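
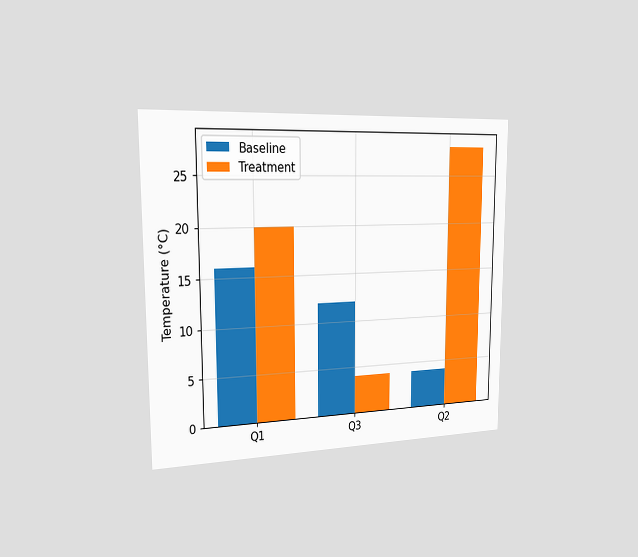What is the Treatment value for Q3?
The chart is viewed slightly from the left. The Treatment bar at Q3 reaches 4°C on the y-axis.

4°C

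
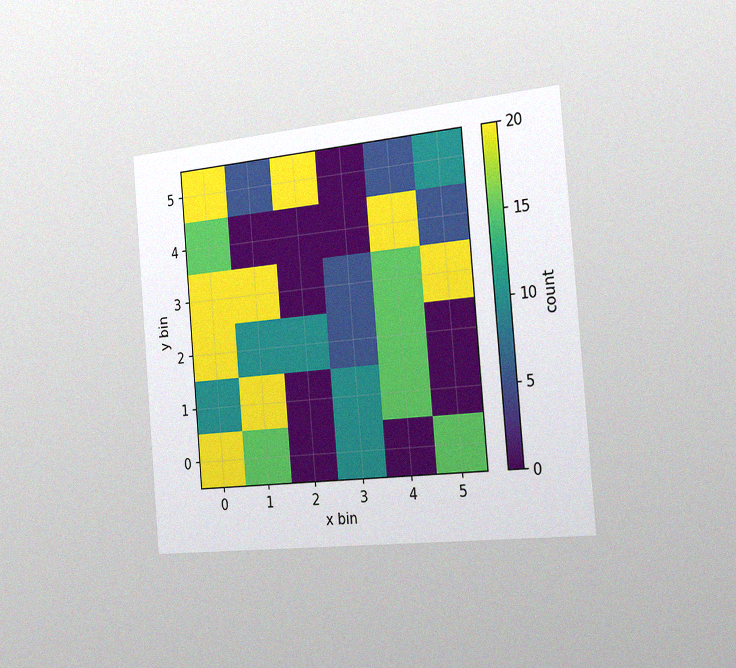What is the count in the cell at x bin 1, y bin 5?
5

The chart is tilted about 5° counter-clockwise and viewed slightly from the right, with some photo noise. Matching the cell (1, 5) against the colorbar gives 5.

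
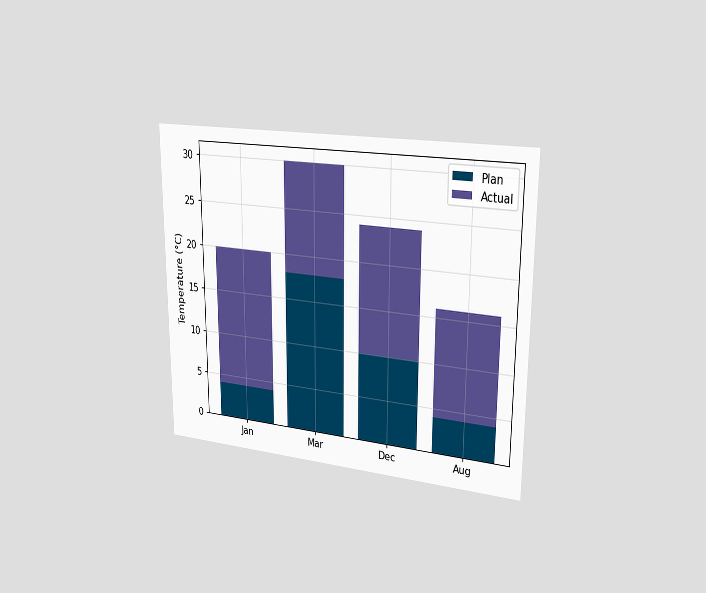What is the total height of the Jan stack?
The chart is viewed slightly from the right. The Jan stack's top reaches 20°C on the y-axis.

20°C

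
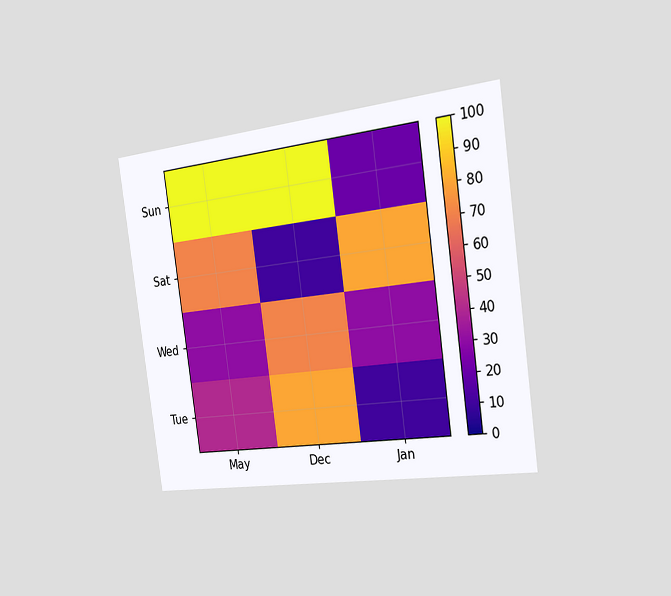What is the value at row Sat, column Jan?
The chart is tilted about 8° counter-clockwise and viewed slightly from the right. Matching cell (Sat, Jan) against the colorbar gives 80.

80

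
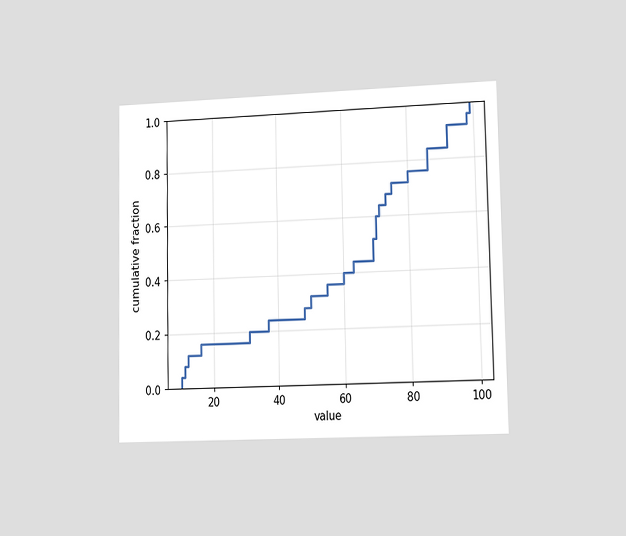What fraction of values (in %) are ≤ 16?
The chart is viewed slightly from the right. At x=16 the ECDF step is at 16%.

16%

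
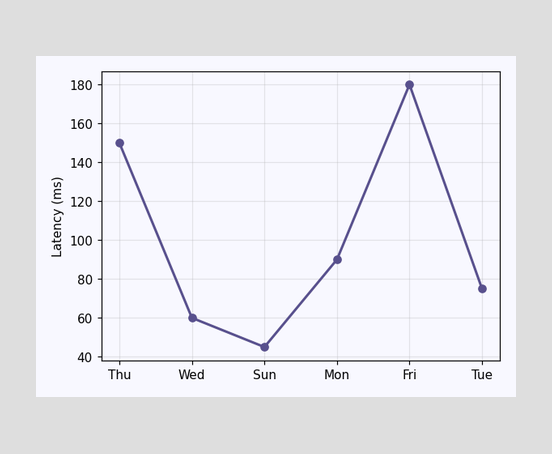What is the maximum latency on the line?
The highest point is at Fri, and reading across to the y-axis gives 180ms.

180ms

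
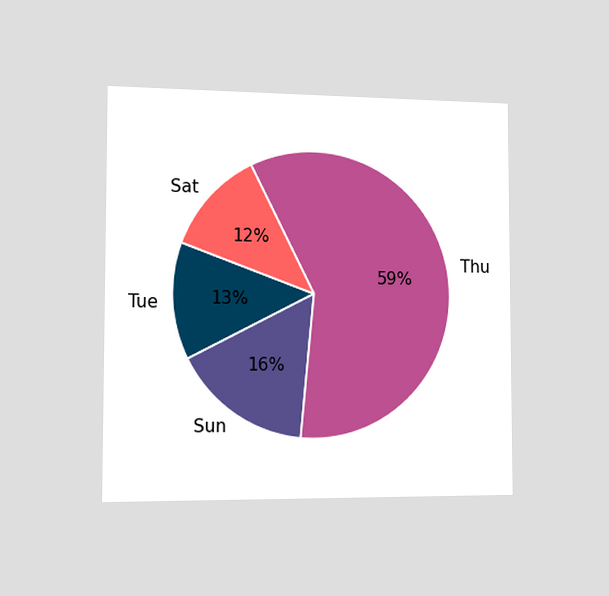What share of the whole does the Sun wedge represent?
The chart is viewed slightly from the left. The Sun slice takes up 16% of the pie.

16%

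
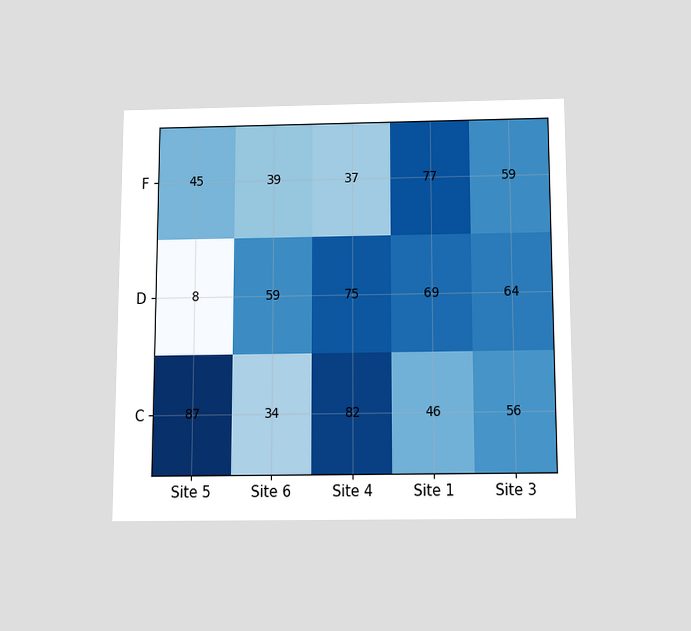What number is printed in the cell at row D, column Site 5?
The chart is viewed slightly from below. The (D, Site 5) cell reads 8.

8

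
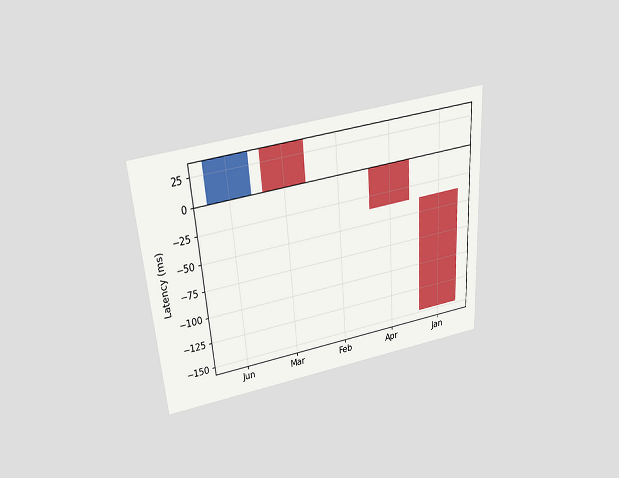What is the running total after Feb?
0ms

The chart is tilted about 4° counter-clockwise and viewed slightly from above. After Feb the running total reaches 0ms.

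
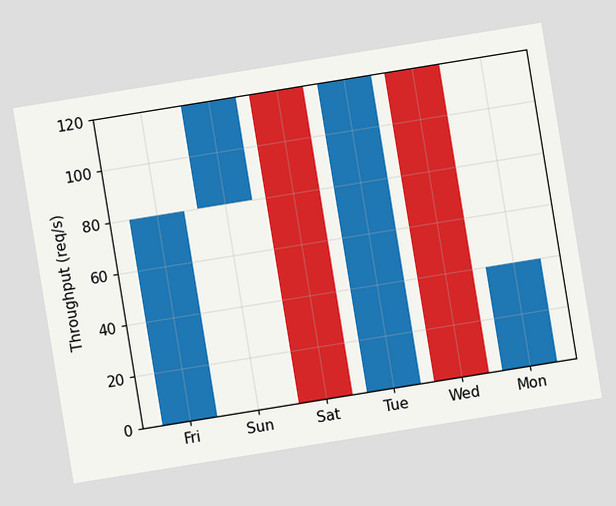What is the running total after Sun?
120req/s

The chart is tilted about 9° counter-clockwise. After Sun the running total reaches 120req/s.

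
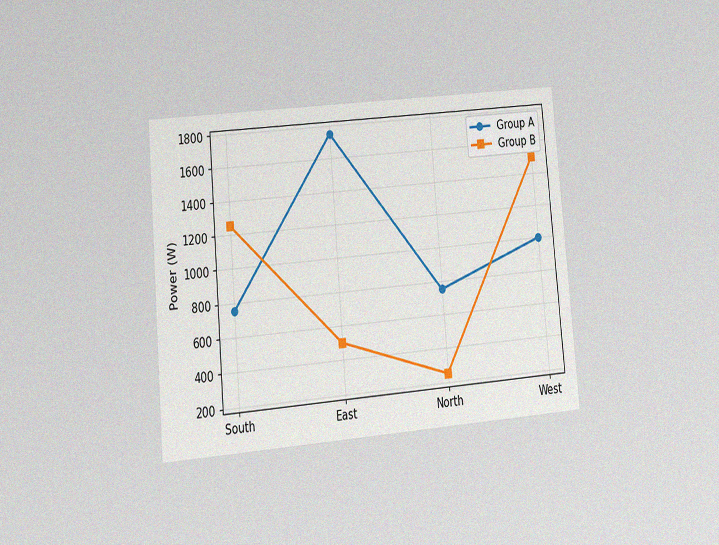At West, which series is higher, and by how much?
Group B, by 500W

The chart is tilted about 5° counter-clockwise and viewed at a slight angle, with some photo noise. At West, Group B sits above the other line by 500W.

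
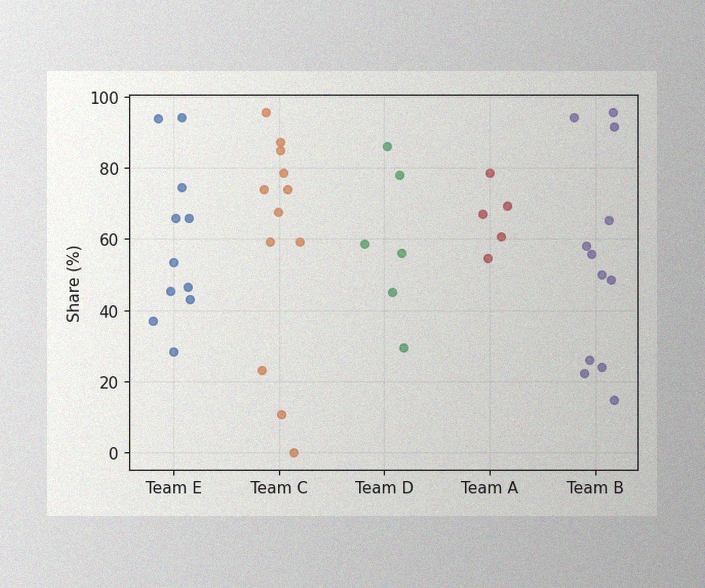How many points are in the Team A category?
5

The image has some photo noise and uneven lighting. Counting the markers in the Team A column gives 5.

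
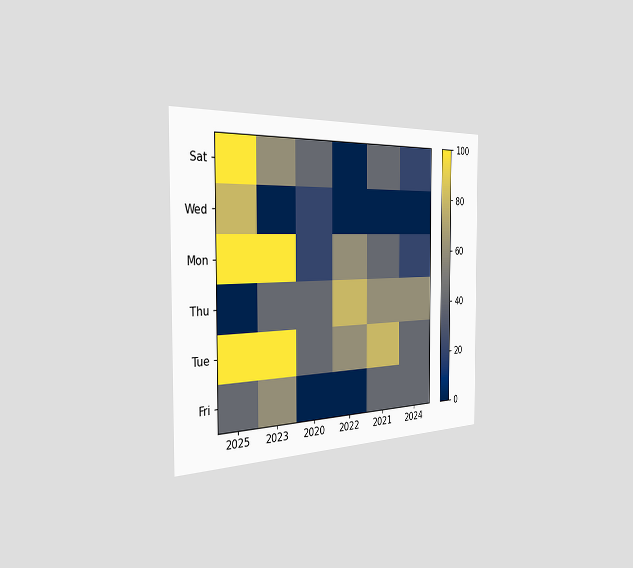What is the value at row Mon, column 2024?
The chart is viewed slightly from the left. Matching cell (Mon, 2024) against the colorbar gives 20.

20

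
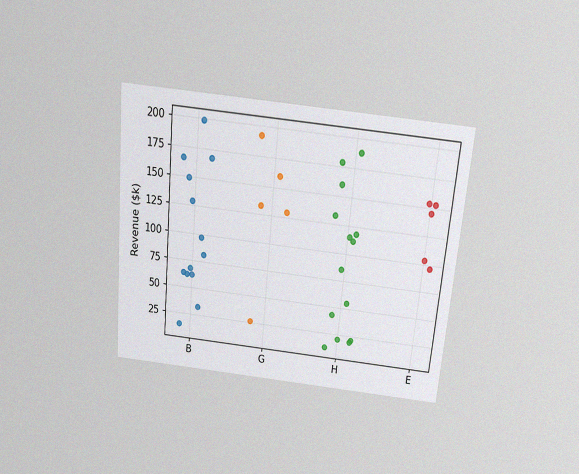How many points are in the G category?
5

The chart is tilted about 5° clockwise and viewed slightly from above, with some photo noise. Counting the markers in the G column gives 5.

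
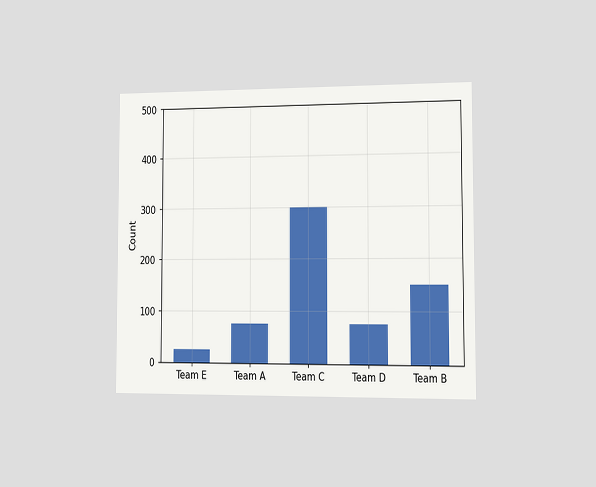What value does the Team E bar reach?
The chart is viewed slightly from the right. Reading along the chart's y-axis, the Team E bar reaches 25.

25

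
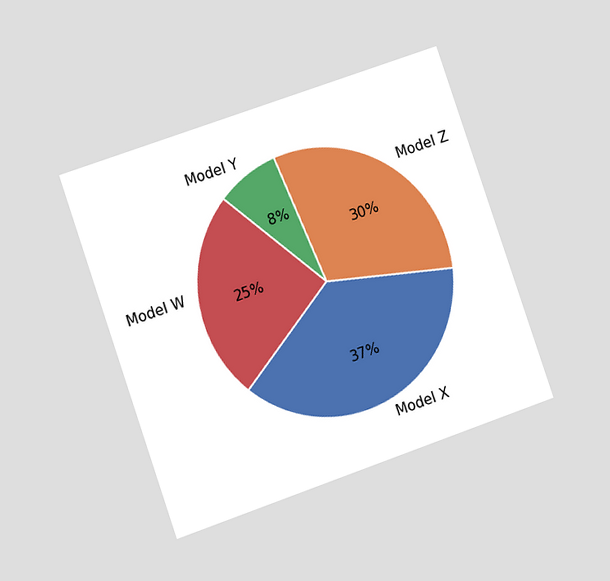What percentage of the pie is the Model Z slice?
The chart is tilted about 19° counter-clockwise and viewed at a slight angle. The Model Z slice takes up 30% of the pie.

30%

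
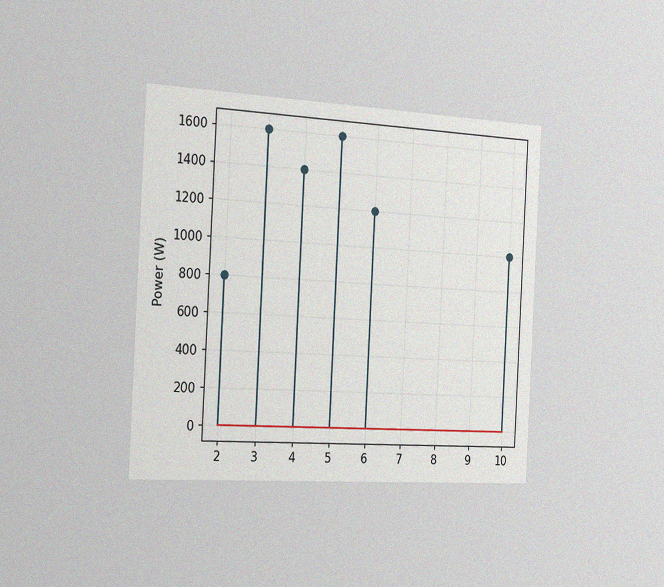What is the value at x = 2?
The chart is tilted about 3° clockwise and viewed slightly from the left, with some photo noise. The stem at x=2 reaches 800W.

800W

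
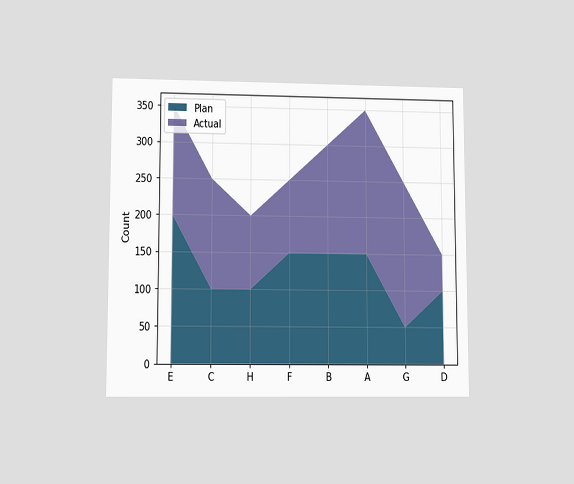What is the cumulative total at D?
150

The chart is viewed at a slight angle. The stacked total at D reaches 150.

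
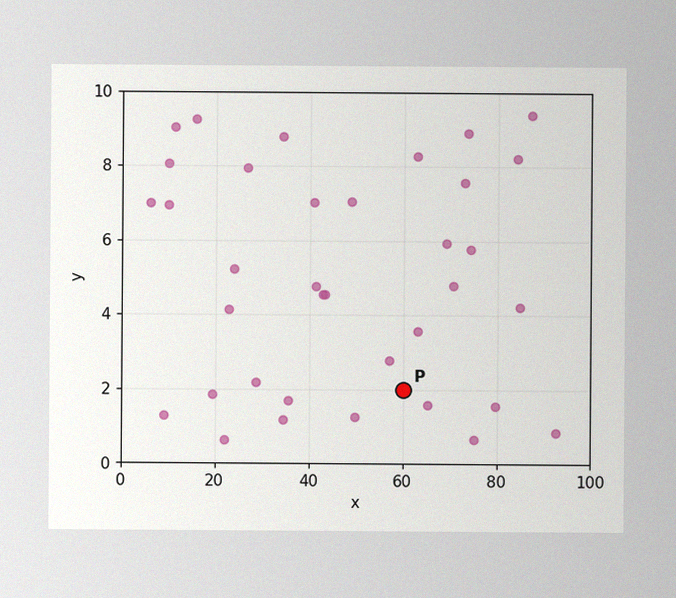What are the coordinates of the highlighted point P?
The image has some photo noise and uneven lighting. Following the gridlines from P to each axis, P sits at (60, 2).

(60, 2)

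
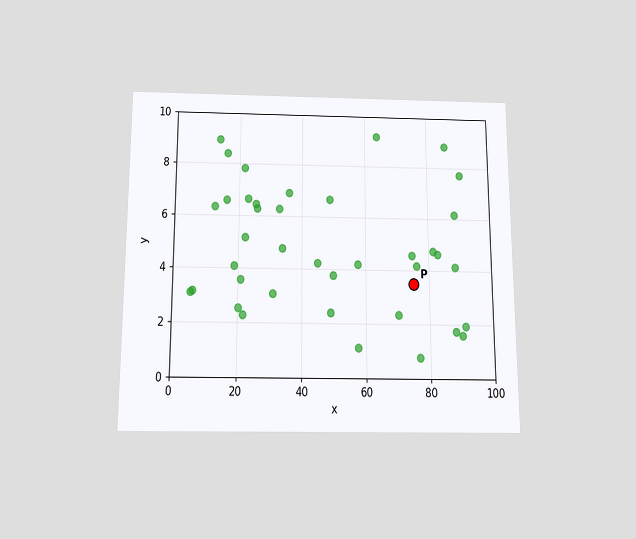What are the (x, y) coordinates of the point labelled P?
(75, 3.5)

The chart is viewed slightly from below. Following the gridlines from P to each axis, P sits at (75, 3.5).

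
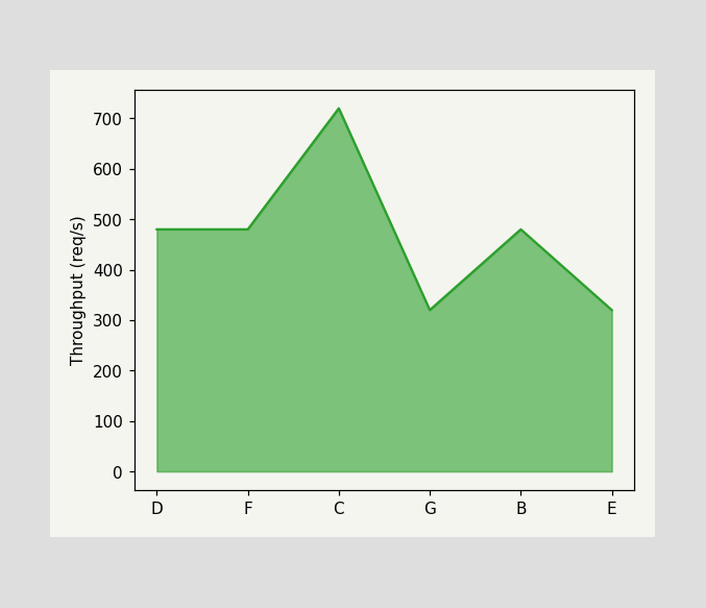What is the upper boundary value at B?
480req/s

At B the upper boundary is at 480req/s.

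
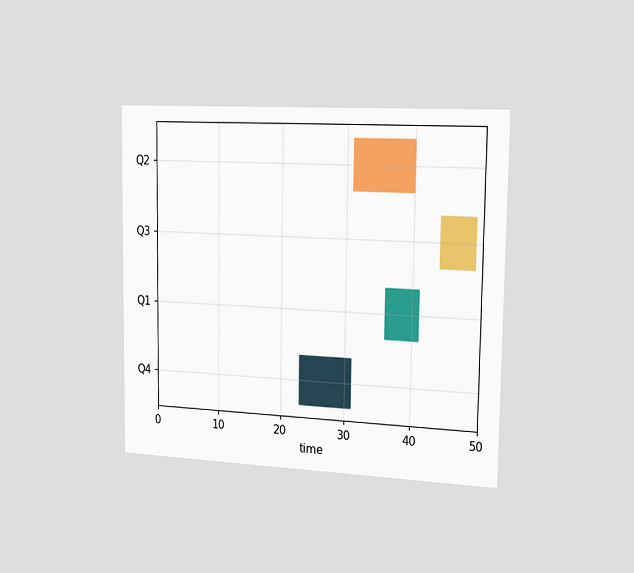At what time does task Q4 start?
23

The chart is viewed slightly from the right. The Q4 bar begins at t=23.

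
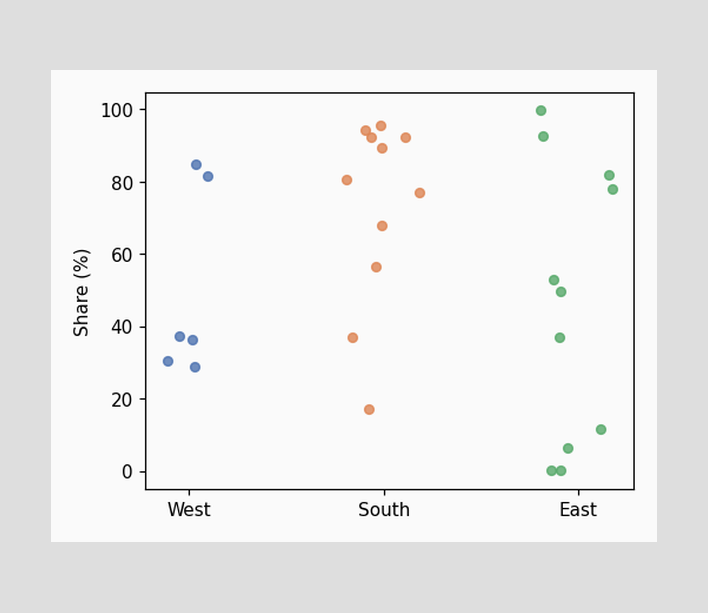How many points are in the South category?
Counting the markers in the South column gives 11.

11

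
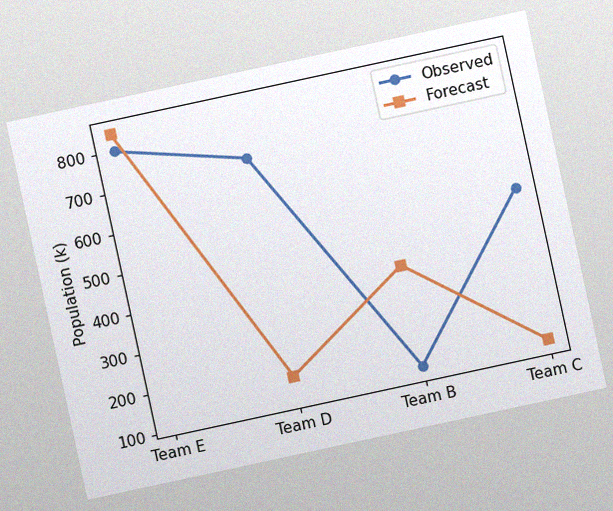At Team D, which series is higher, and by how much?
Observed, by 546k

The chart is tilted about 12° counter-clockwise, with some photo noise. At Team D, Observed sits above the other line by 546k.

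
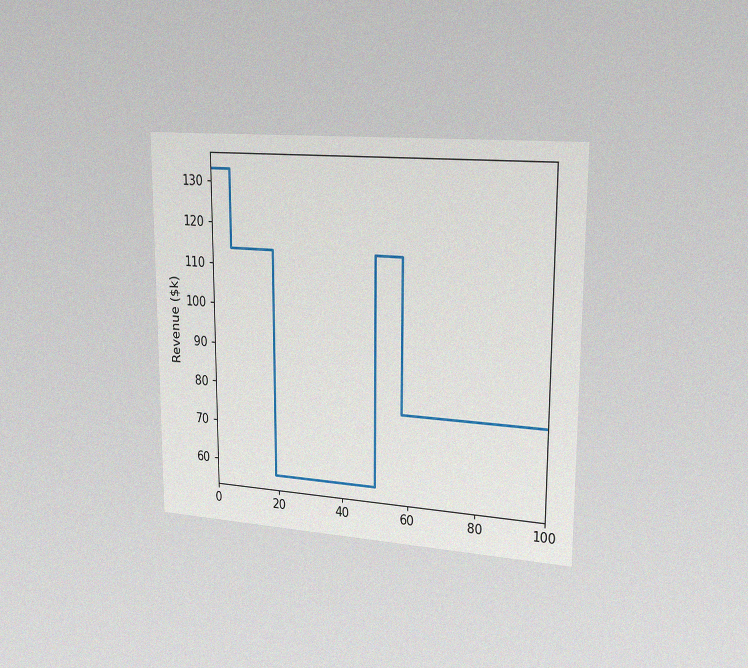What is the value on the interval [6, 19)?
The chart is viewed slightly from the right, with some photo noise. On [6, 19) the step sits at $114k.

$114k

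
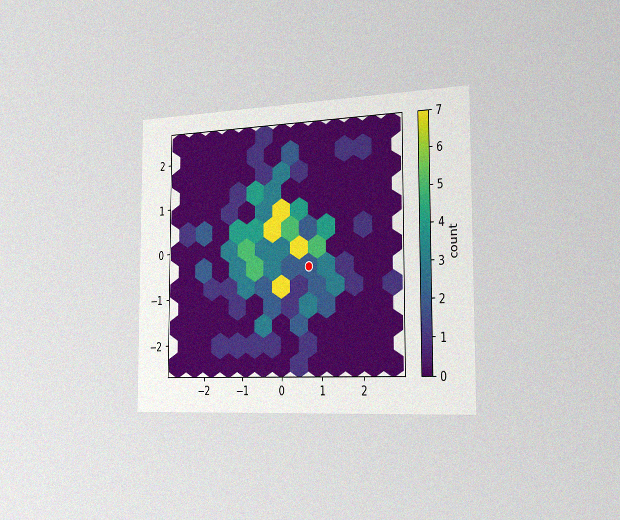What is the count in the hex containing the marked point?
2

The chart is viewed slightly from the right, with some photo noise. The marked hex reads 2 on the colorbar.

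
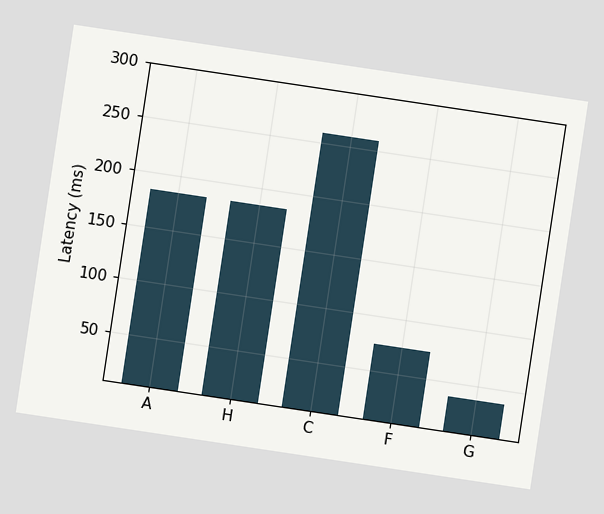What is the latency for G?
The chart is tilted about 9° clockwise. Reading along the chart's y-axis, the G bar reaches 37ms.

37ms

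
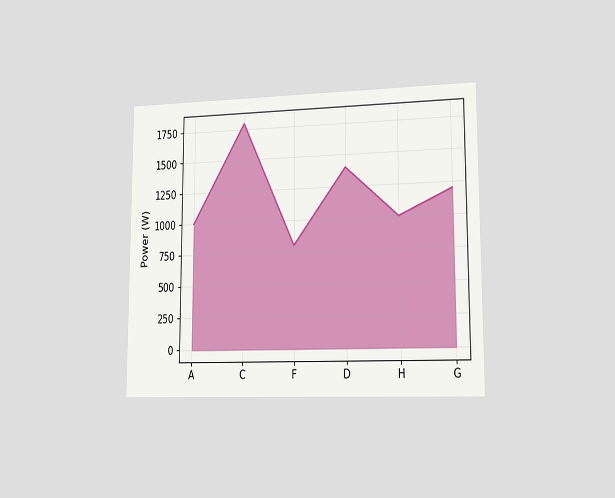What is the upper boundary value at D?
The chart is viewed slightly from the right. At D the upper boundary is at 1400W.

1400W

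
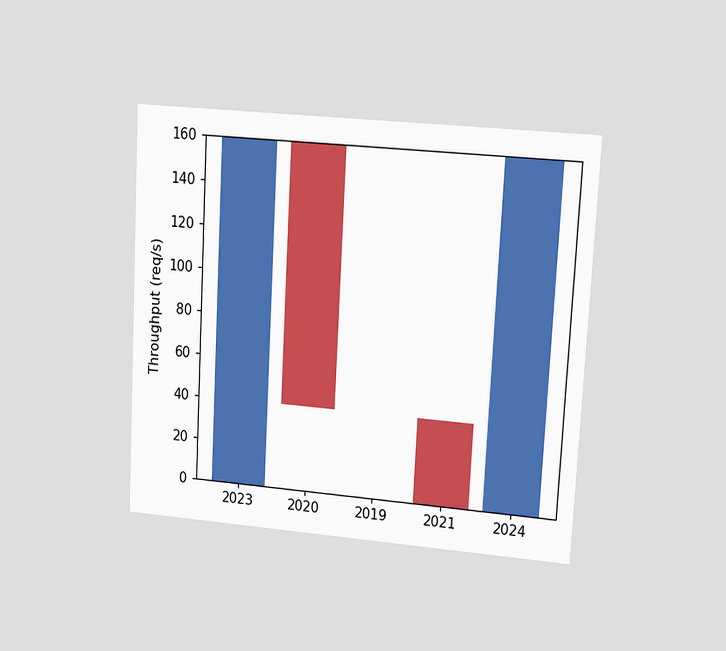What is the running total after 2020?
The chart is tilted about 3° clockwise and viewed at a slight angle. After 2020 the running total reaches 40req/s.

40req/s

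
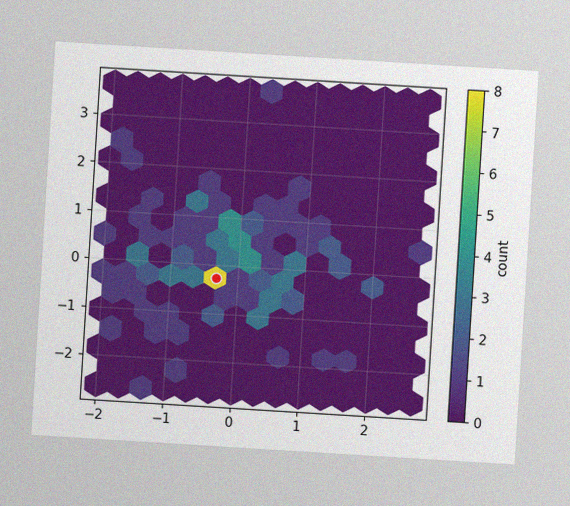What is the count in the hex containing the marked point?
8

The chart is tilted about 4° clockwise, with some photo noise. The marked hex reads 8 on the colorbar.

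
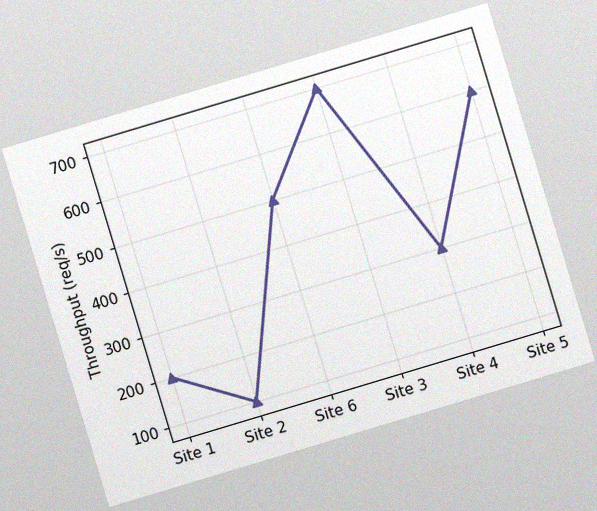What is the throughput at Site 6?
The chart is tilted about 17° counter-clockwise, with some photo noise. At Site 6, the line is at 500req/s.

500req/s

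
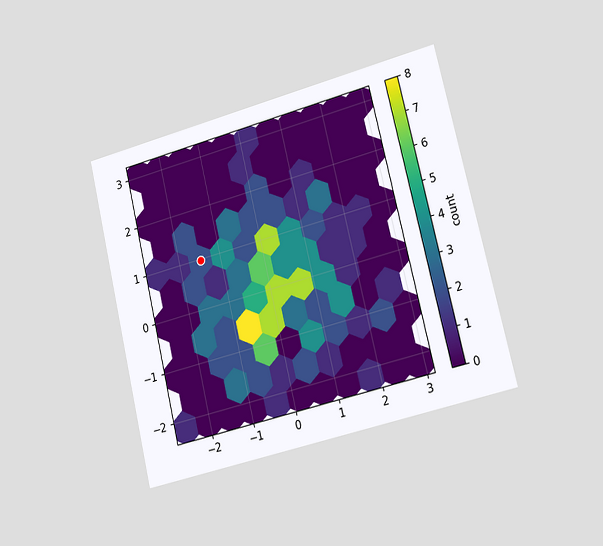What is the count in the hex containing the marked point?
2

The chart is tilted about 13° counter-clockwise and viewed slightly from the right. The marked hex reads 2 on the colorbar.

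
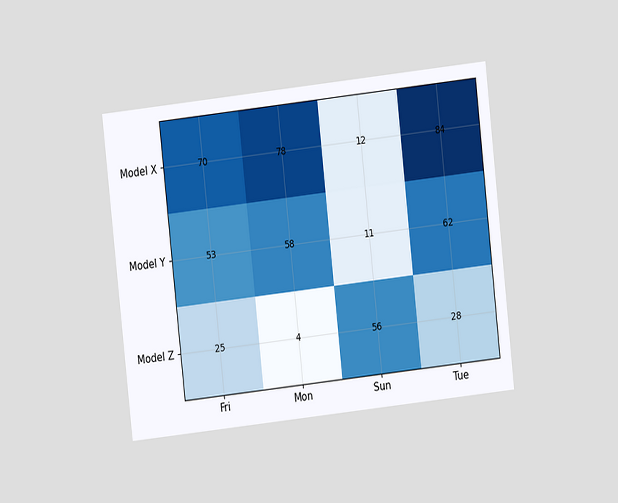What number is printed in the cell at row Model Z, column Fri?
The chart is tilted about 6° counter-clockwise and viewed at a slight angle. The (Model Z, Fri) cell reads 25.

25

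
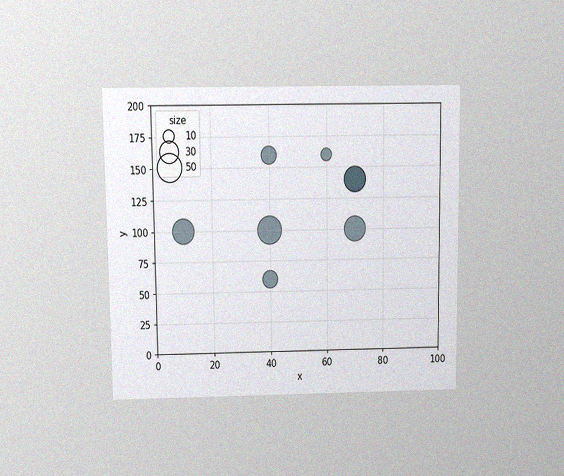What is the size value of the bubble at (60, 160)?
10

The chart is viewed at a slight angle, with some photo noise. Matching the bubble at (60, 160) against the size legend gives 10.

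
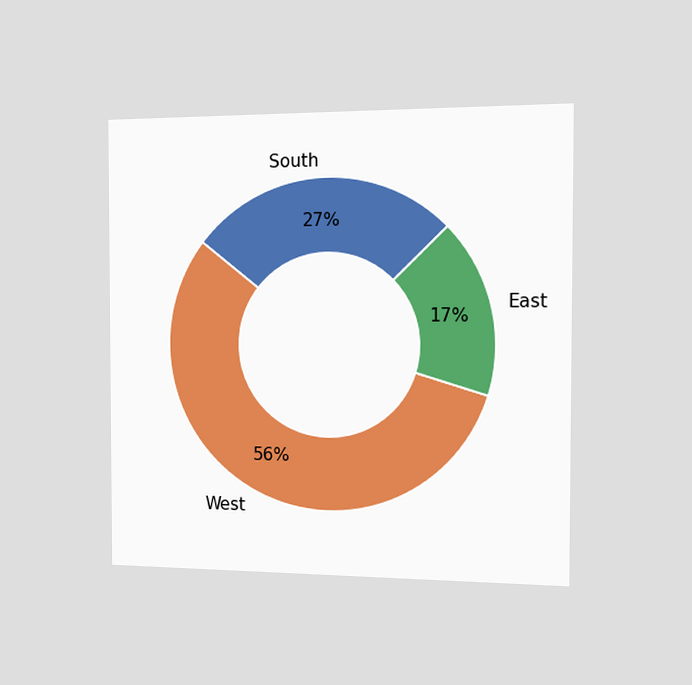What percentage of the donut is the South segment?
The chart is viewed slightly from the right. The South segment takes up 27% of the ring.

27%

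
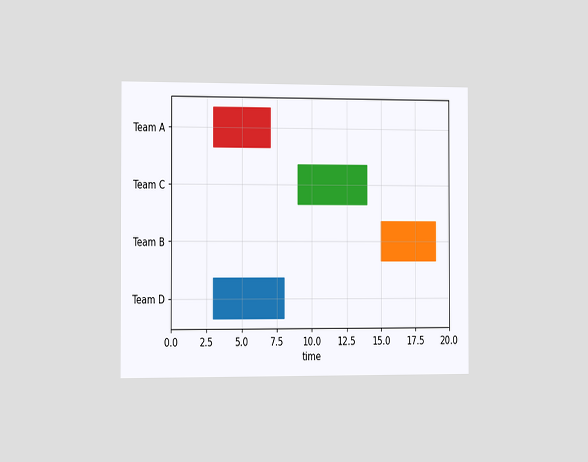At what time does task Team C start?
The chart is viewed slightly from the left. The Team C bar begins at t=9.

9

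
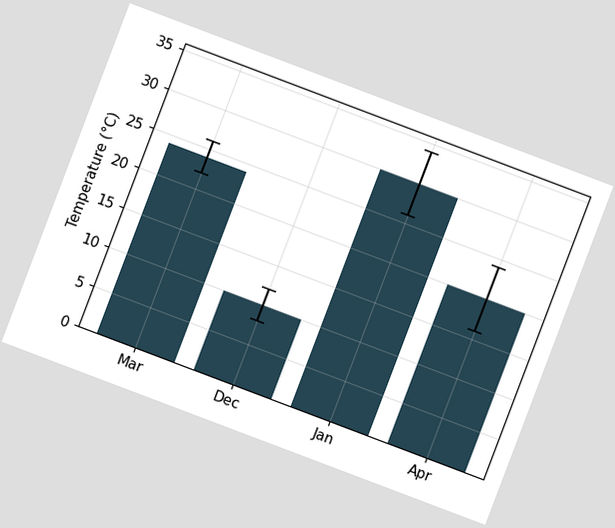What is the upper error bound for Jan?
34°C

The chart is tilted about 21° clockwise. The Jan bar's upper whisker reaches 34°C.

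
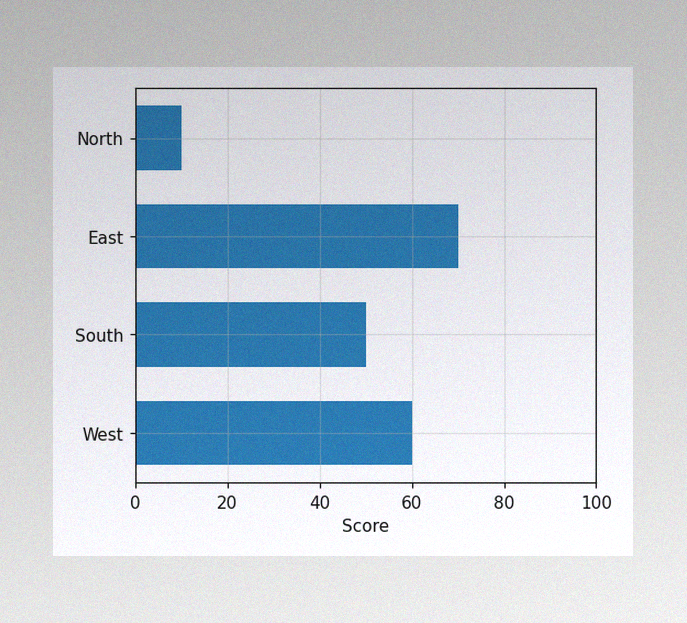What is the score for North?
10

The image has some photo noise and uneven lighting. Reading along the chart's x-axis, the North bar reaches 10.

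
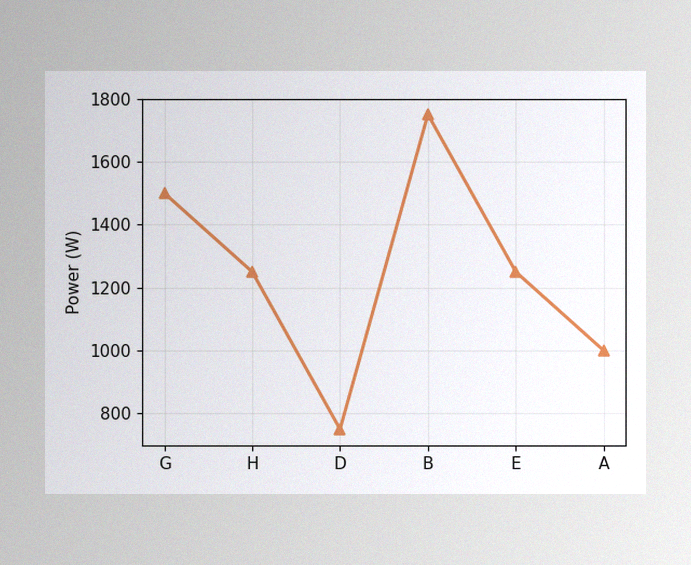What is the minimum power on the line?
The image has some photo noise and uneven lighting. The lowest point is at D, and reading across to the y-axis gives 750W.

750W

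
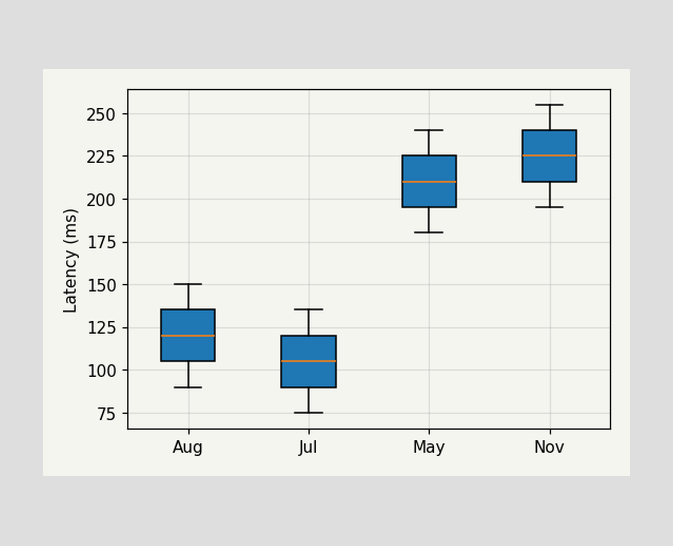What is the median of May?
The median line in the May box sits at 210ms.

210ms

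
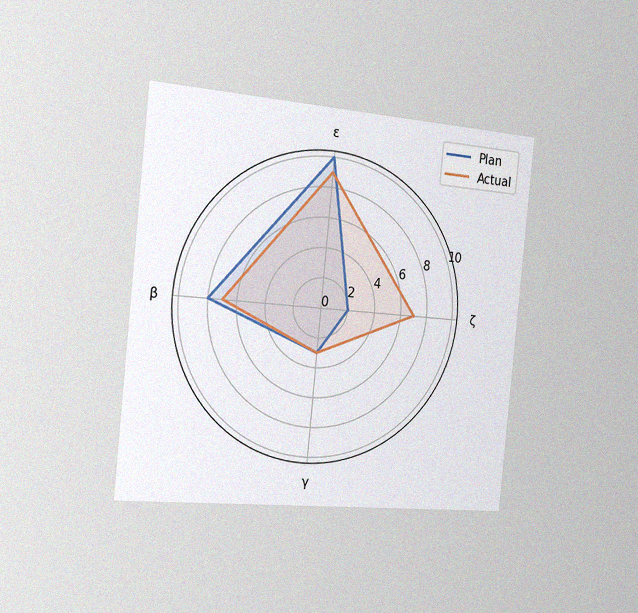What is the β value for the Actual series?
7

The chart is tilted about 6° clockwise and viewed slightly from the left, with some photo noise. On the β axis, Actual reaches 7.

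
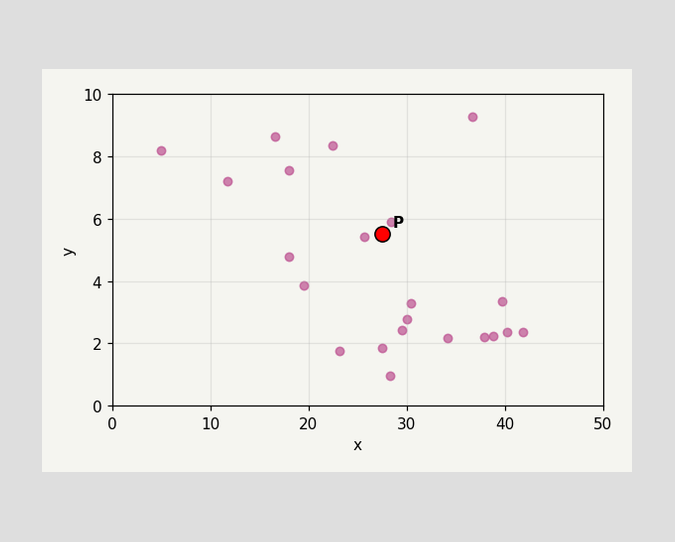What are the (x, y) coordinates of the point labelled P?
(27.5, 5.5)

Following the gridlines from P to each axis, P sits at (27.5, 5.5).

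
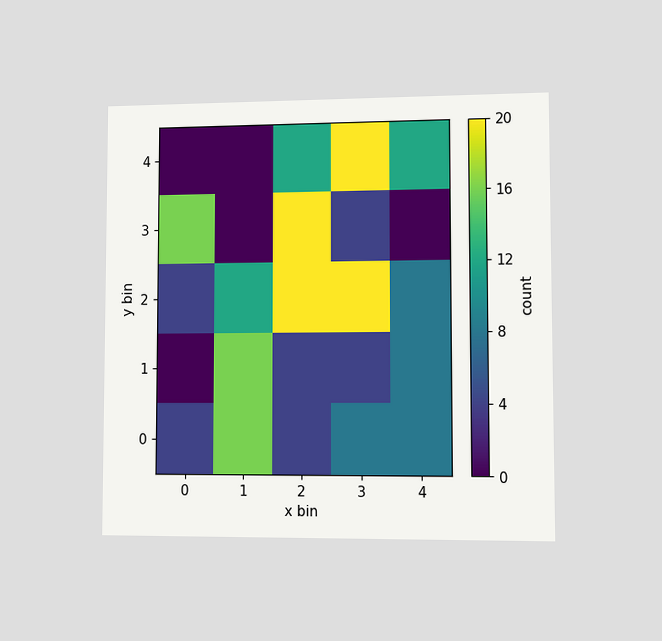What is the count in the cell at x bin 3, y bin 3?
4

The chart is viewed at a slight angle. Matching the cell (3, 3) against the colorbar gives 4.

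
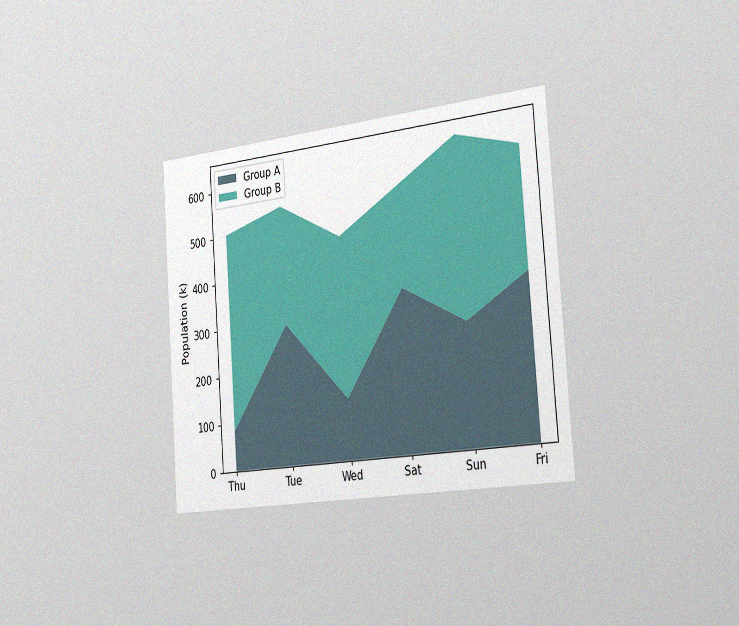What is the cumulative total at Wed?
The chart is tilted about 4° counter-clockwise and viewed slightly from the right, with some photo noise. The stacked total at Wed reaches 462k.

462k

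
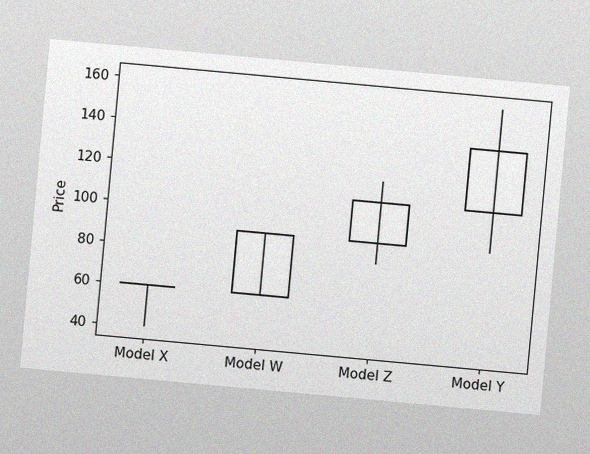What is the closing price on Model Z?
110

The chart is tilted about 5° clockwise, with some photo noise. The Model Z candle closes at 110.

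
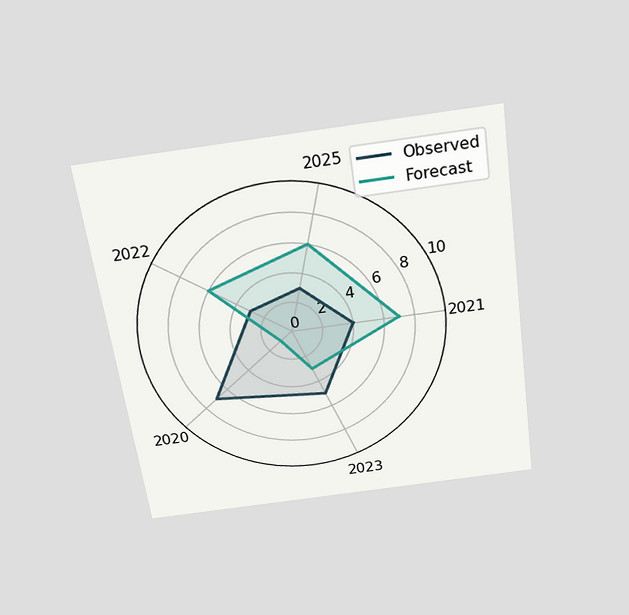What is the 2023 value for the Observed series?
The chart is tilted about 8° counter-clockwise and viewed slightly from above. On the 2023 axis, Observed reaches 5.

5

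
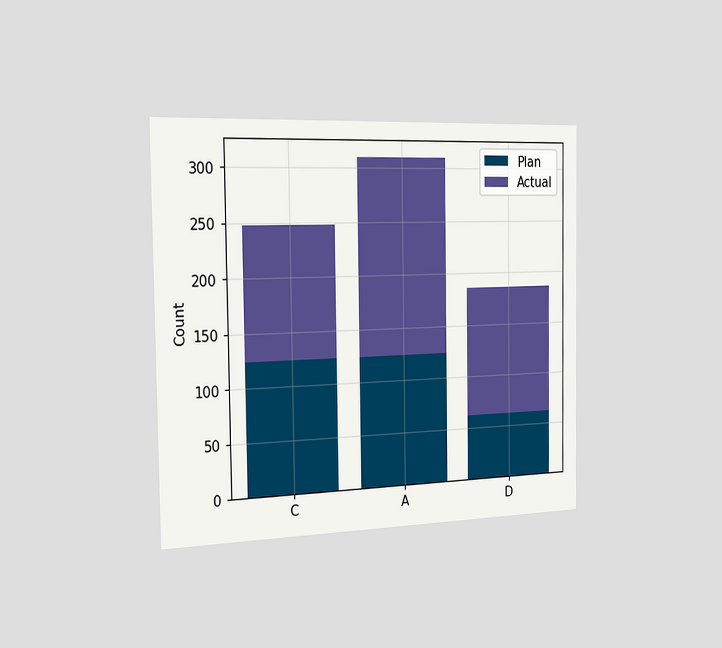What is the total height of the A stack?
310

The chart is viewed slightly from the left. The A stack's top reaches 310 on the y-axis.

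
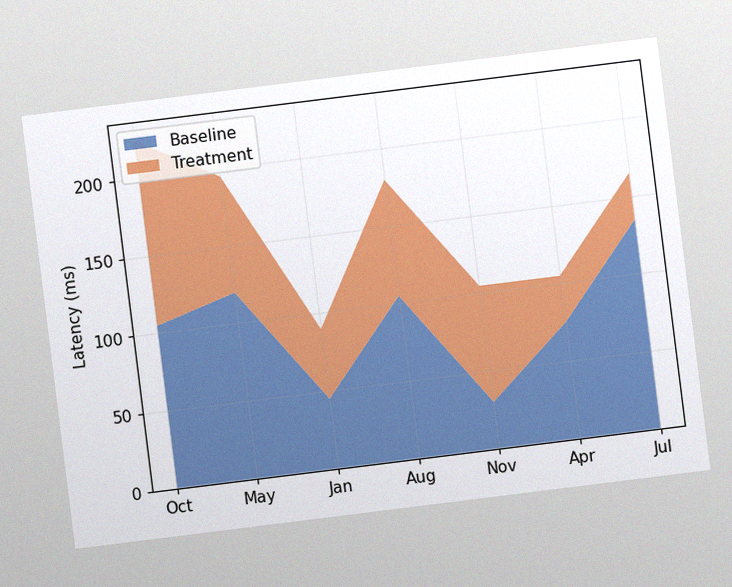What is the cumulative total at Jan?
90ms

The chart is tilted about 7° counter-clockwise, with some photo noise. The stacked total at Jan reaches 90ms.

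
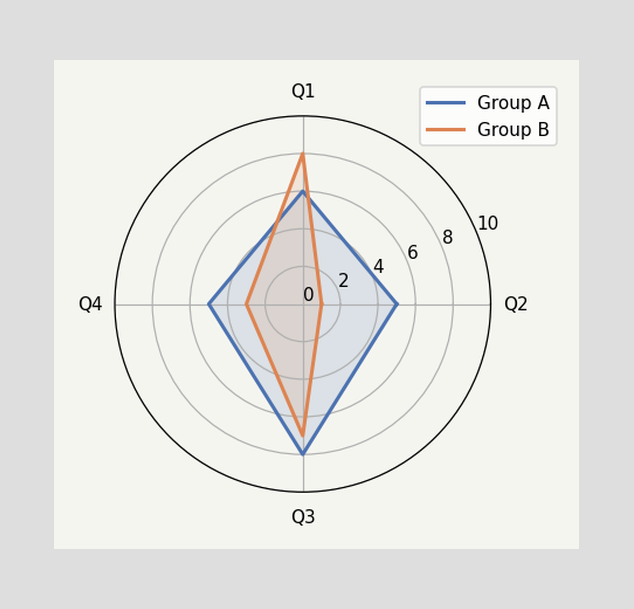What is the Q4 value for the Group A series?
5

On the Q4 axis, Group A reaches 5.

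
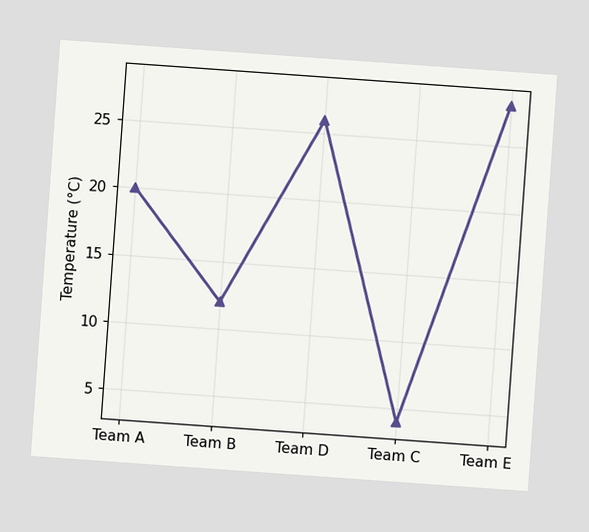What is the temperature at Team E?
28°C

The chart is tilted about 4° clockwise. At Team E, the line is at 28°C.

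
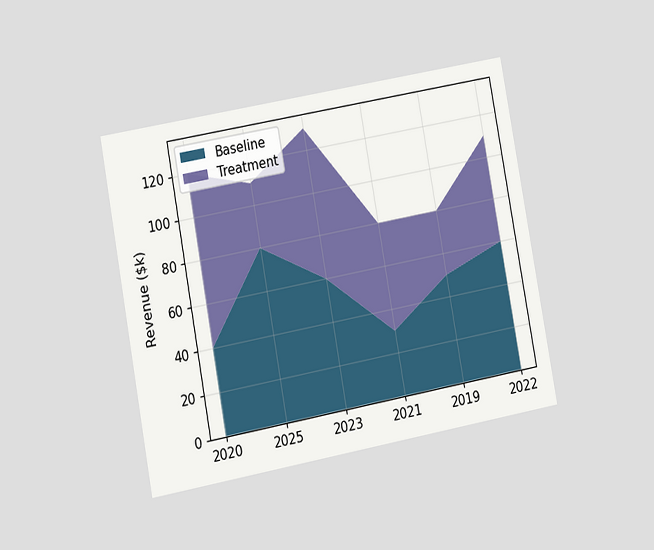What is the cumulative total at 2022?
The chart is tilted about 10° counter-clockwise and viewed at a slight angle. The stacked total at 2022 reaches $110k.

$110k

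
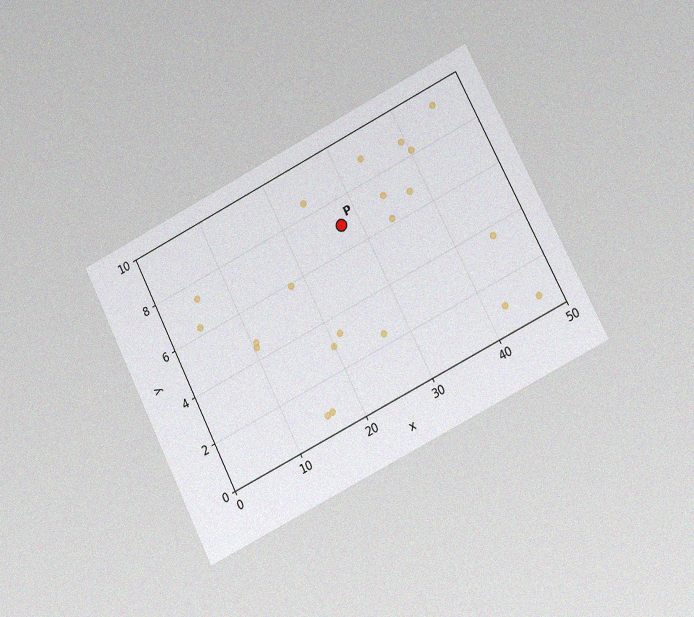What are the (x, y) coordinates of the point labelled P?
The chart is tilted about 27° counter-clockwise and viewed at a slight angle, with some photo noise. Following the gridlines from P to each axis, P sits at (27.5, 7).

(27.5, 7)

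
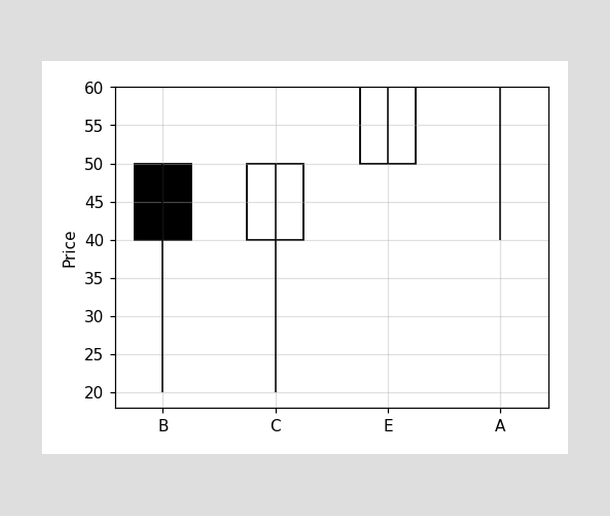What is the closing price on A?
60

The A candle closes at 60.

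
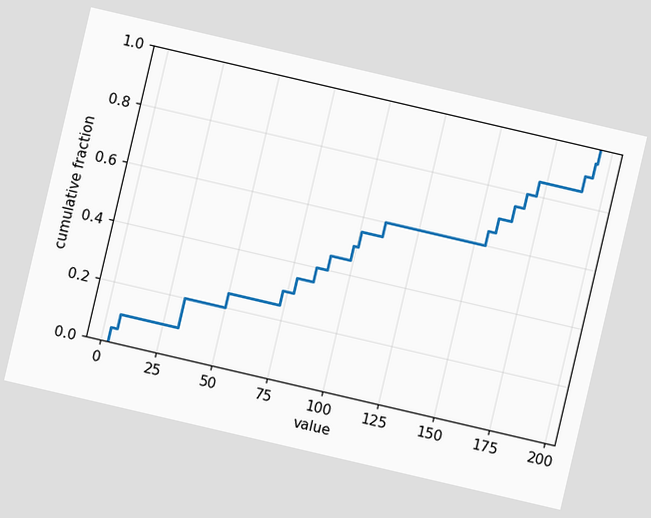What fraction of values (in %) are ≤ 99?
The chart is tilted about 13° clockwise. At x=99 the ECDF step is at 50%.

50%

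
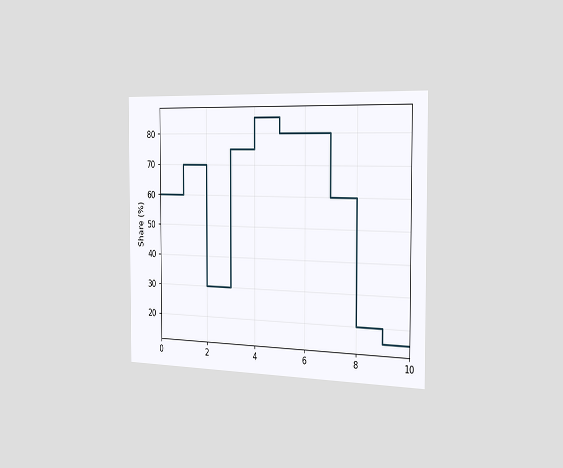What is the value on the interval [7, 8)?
60%

The chart is viewed slightly from the right. On [7, 8) the step sits at 60%.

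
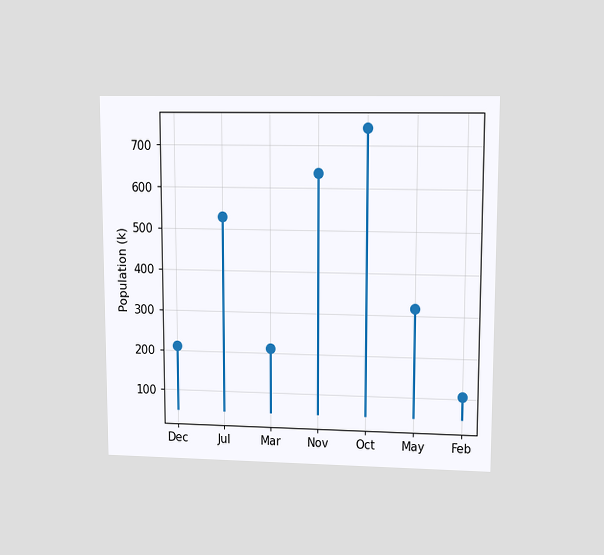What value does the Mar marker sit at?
The chart is viewed at a slight angle. The Mar marker sits at 212k.

212k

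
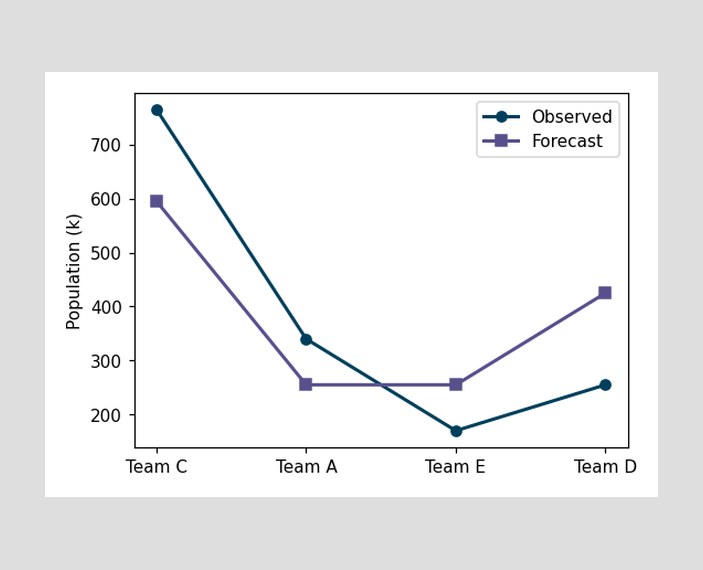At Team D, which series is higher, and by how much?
At Team D, Forecast sits above the other line by 170k.

Forecast, by 170k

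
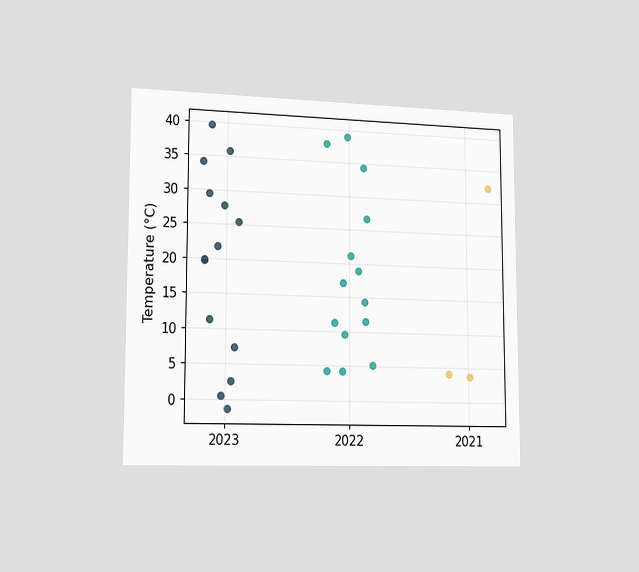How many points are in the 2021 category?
3

The chart is viewed slightly from the left. Counting the markers in the 2021 column gives 3.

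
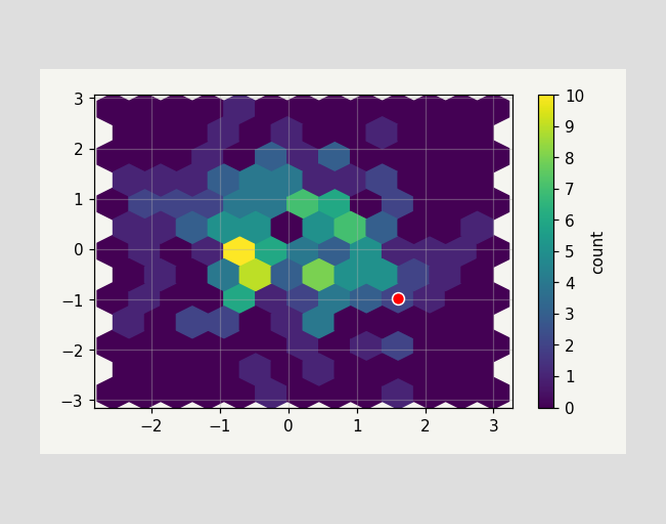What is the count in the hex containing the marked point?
The marked hex reads 2 on the colorbar.

2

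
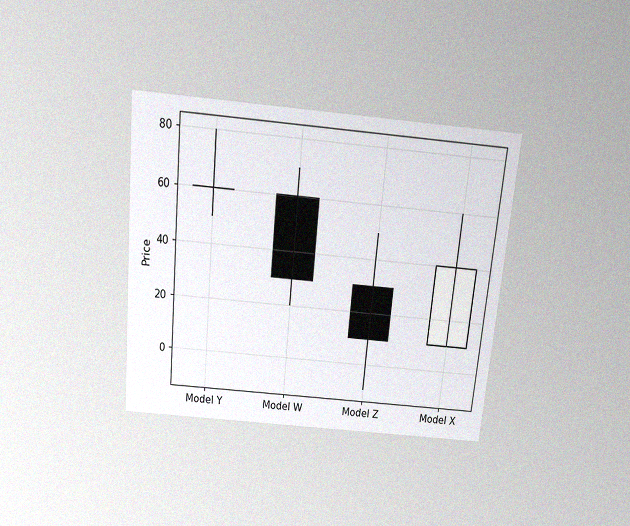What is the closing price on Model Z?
10

The chart is tilted about 5° clockwise and viewed slightly from above, with some photo noise. The Model Z candle closes at 10.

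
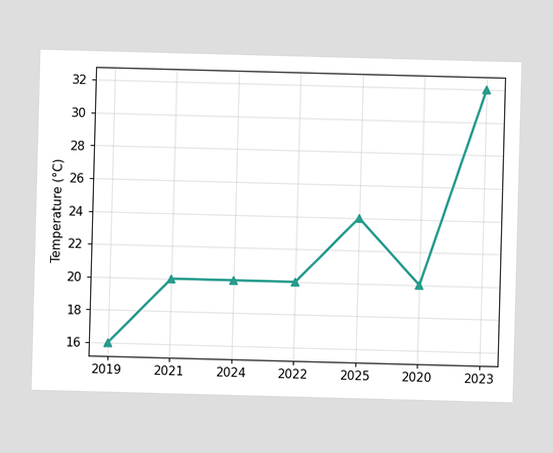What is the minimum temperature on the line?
16°C

The lowest point is at 2019, and reading across to the y-axis gives 16°C.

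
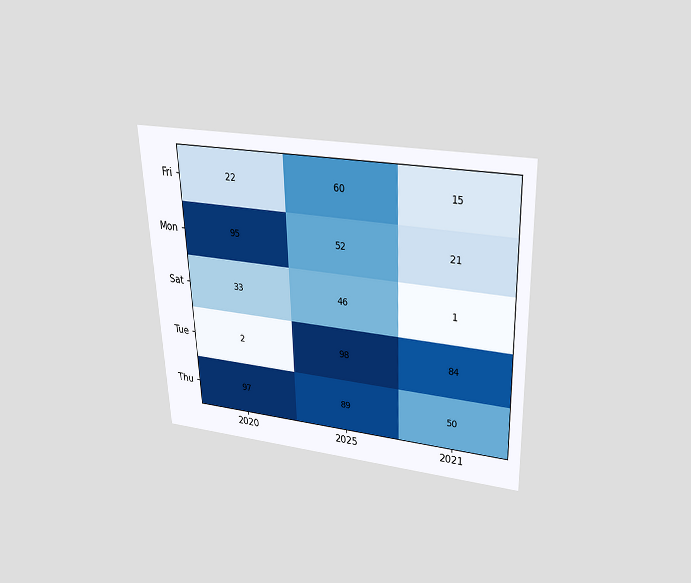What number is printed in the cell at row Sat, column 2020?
33

The chart is tilted about 2° counter-clockwise and viewed slightly from above. The (Sat, 2020) cell reads 33.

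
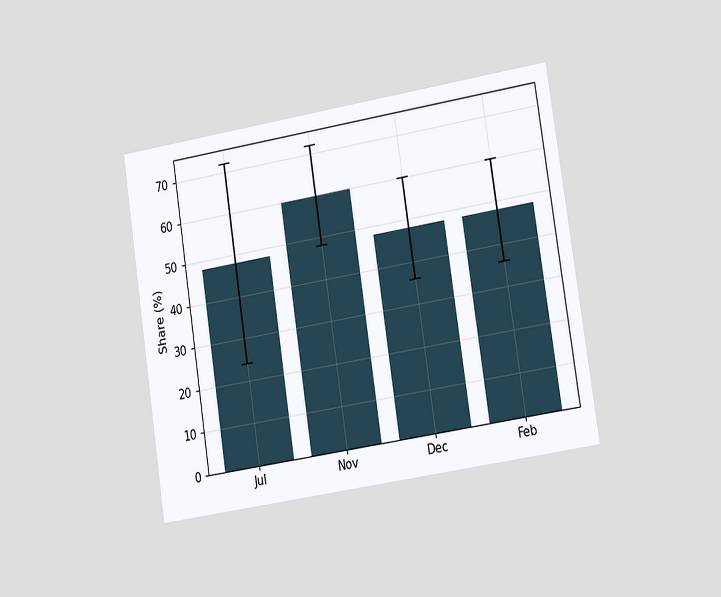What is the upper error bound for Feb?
The chart is tilted about 9° counter-clockwise and viewed slightly from the right. The Feb bar's upper whisker reaches 60%.

60%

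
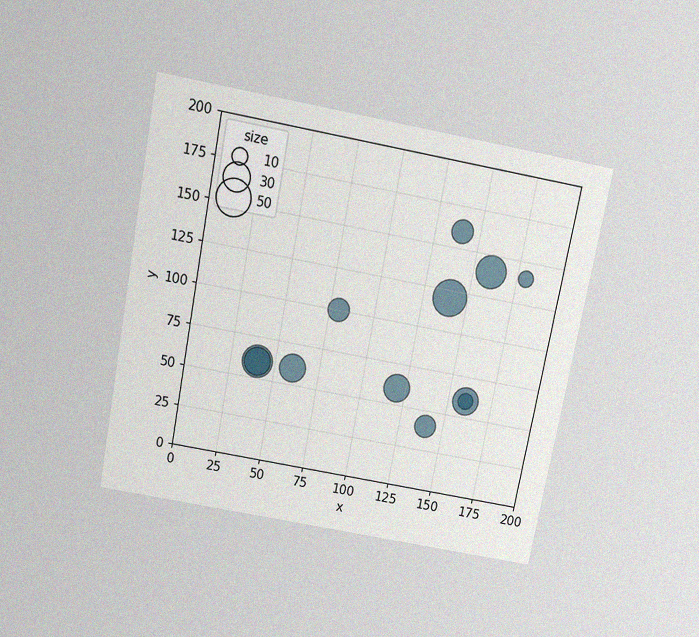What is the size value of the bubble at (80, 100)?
20

The chart is tilted about 11° clockwise and viewed slightly from above, with some photo noise. Matching the bubble at (80, 100) against the size legend gives 20.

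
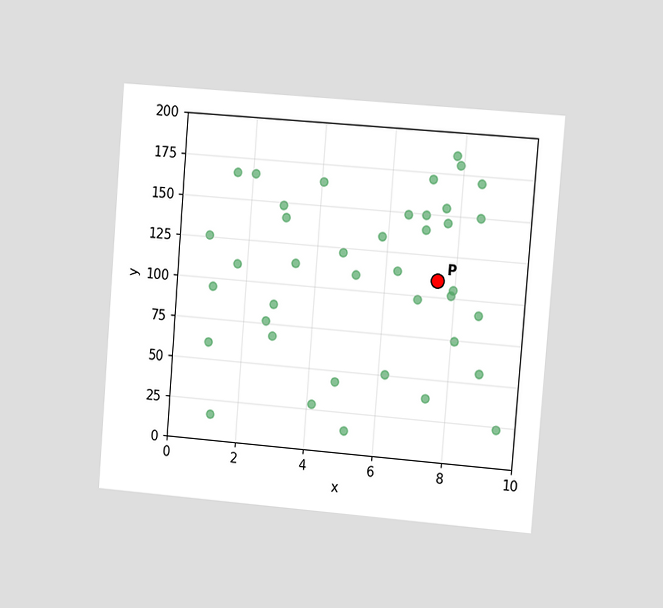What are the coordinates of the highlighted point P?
The chart is tilted about 5° clockwise and viewed at a slight angle. Following the gridlines from P to each axis, P sits at (7.5, 110).

(7.5, 110)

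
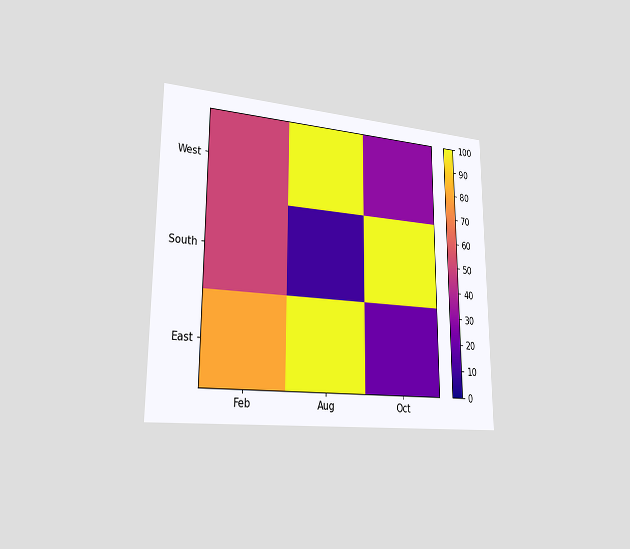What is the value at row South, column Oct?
100

The chart is viewed slightly from the left. Matching cell (South, Oct) against the colorbar gives 100.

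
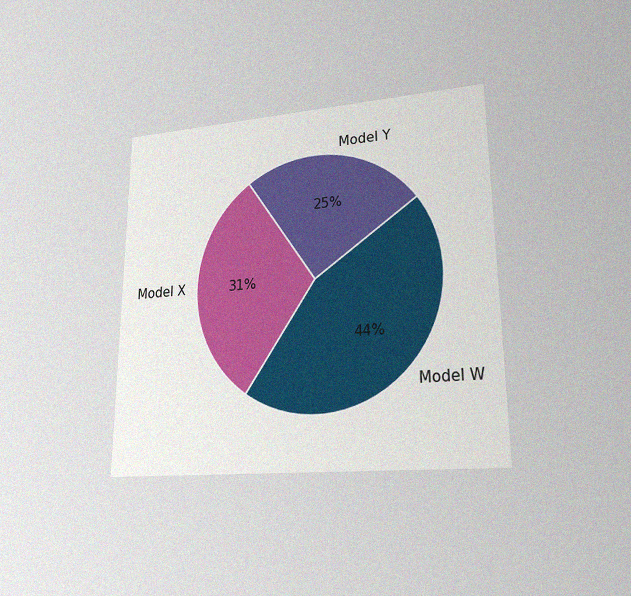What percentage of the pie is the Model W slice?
44%

The chart is viewed at a slight angle, with some photo noise. The Model W slice takes up 44% of the pie.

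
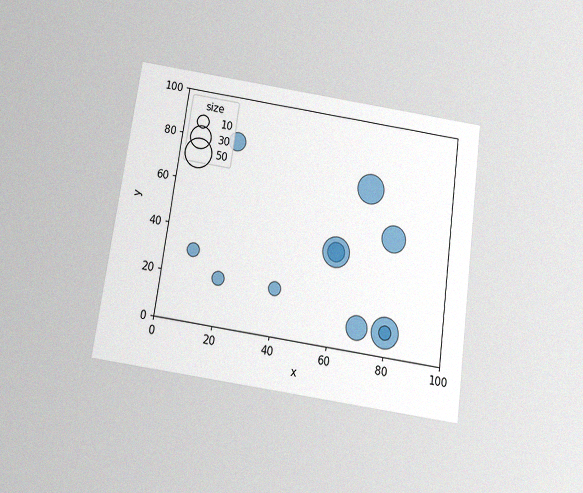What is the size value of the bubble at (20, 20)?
10

The chart is tilted about 8° clockwise and viewed slightly from below, with some photo noise. Matching the bubble at (20, 20) against the size legend gives 10.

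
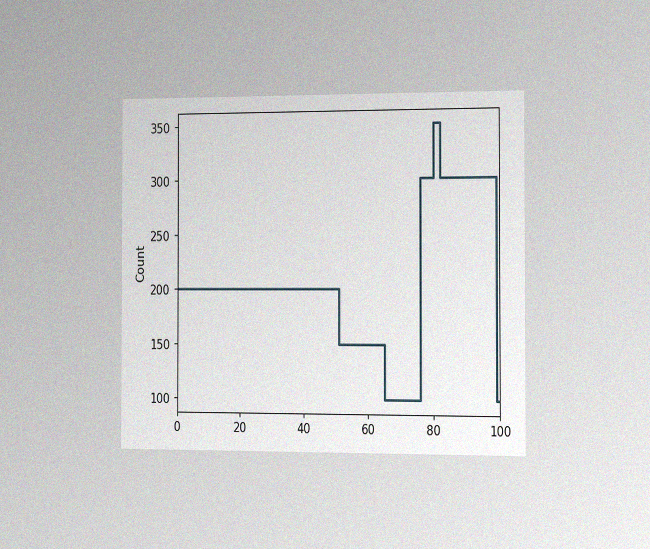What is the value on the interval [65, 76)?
100

The chart is viewed slightly from the right, with some photo noise. On [65, 76) the step sits at 100.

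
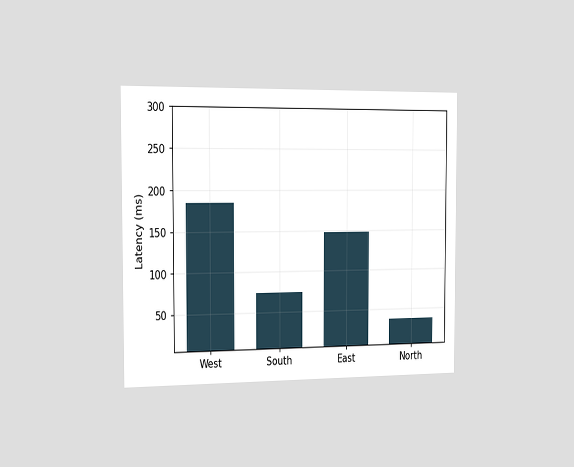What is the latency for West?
The chart is viewed slightly from the left. Reading along the chart's y-axis, the West bar reaches 185ms.

185ms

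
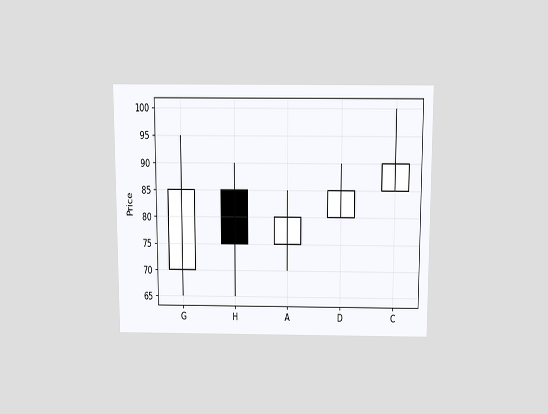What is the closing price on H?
The chart is viewed slightly from above. The H candle closes at 75.

75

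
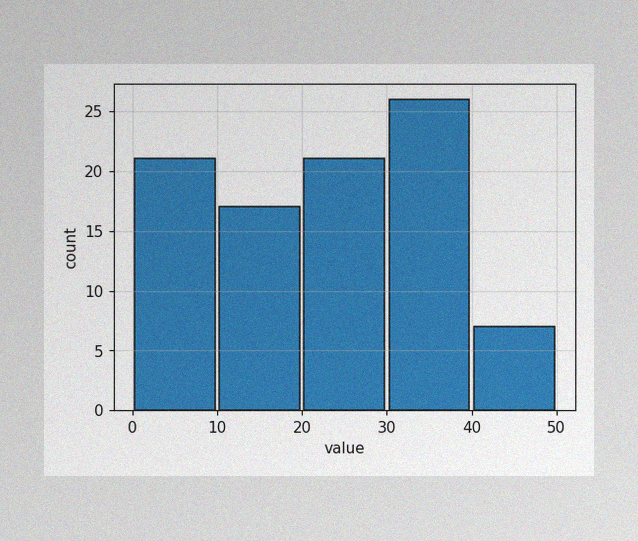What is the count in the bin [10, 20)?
The image has some photo noise and uneven lighting. The [10, 20) bin has height 17.

17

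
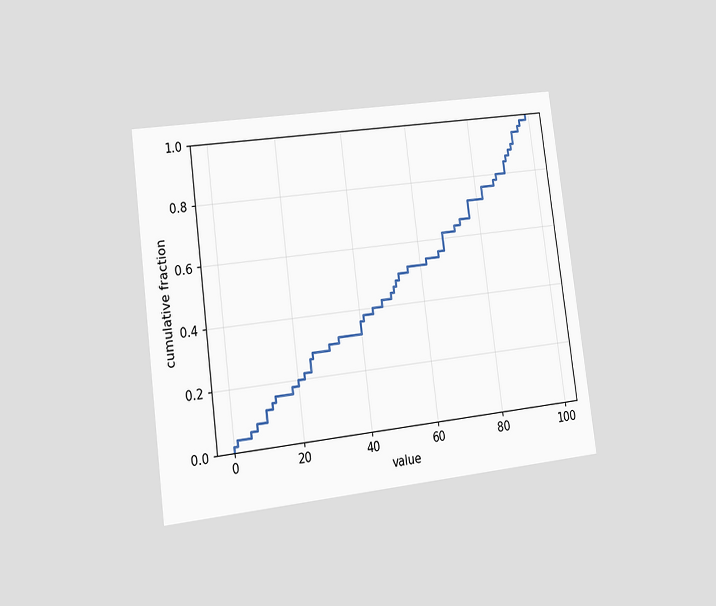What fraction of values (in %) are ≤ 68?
The chart is tilted about 7° counter-clockwise and viewed at a slight angle. At x=68 the ECDF step is at 62%.

62%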